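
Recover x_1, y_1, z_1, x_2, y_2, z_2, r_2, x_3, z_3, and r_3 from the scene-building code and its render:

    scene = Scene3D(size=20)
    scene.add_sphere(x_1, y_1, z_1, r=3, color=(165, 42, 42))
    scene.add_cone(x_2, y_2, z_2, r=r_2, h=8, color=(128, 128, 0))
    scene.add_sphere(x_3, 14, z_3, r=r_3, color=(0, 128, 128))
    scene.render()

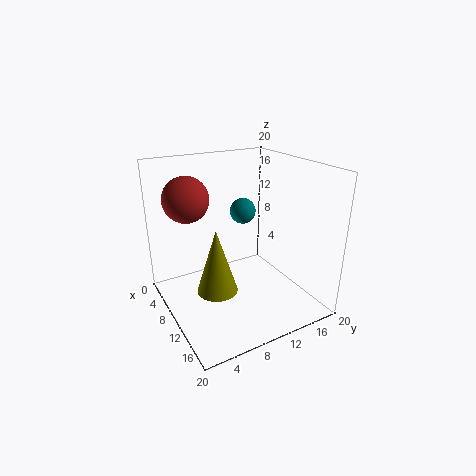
x_1 = 8, y_1 = 3.5, z_1 = 16, x_2 = 14.5, y_2 = 4.5, z_2 = 6, r_2 = 2.5, x_3 = 4.5, z_3 = 11.5, r_3 = 2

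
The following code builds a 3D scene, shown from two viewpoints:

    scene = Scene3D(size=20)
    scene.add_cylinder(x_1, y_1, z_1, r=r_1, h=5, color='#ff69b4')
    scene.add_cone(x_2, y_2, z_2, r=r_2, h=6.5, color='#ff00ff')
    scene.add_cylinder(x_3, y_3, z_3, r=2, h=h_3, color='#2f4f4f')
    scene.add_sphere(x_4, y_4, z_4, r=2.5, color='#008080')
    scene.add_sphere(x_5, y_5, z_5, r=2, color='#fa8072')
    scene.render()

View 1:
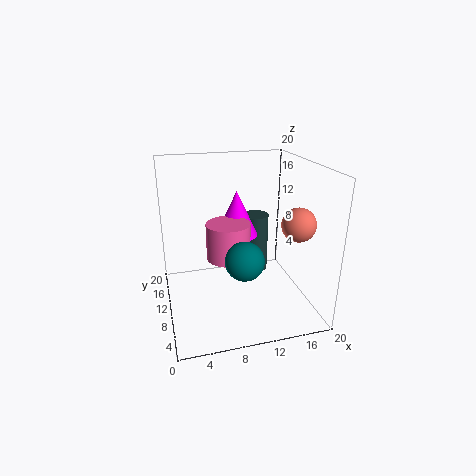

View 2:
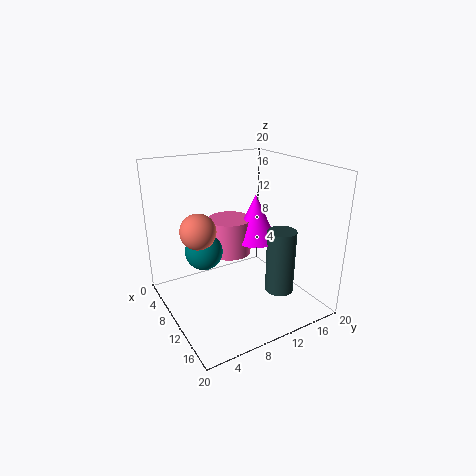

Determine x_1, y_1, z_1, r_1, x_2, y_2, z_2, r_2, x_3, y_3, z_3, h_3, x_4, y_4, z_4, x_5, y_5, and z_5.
x_1 = 8.5, y_1 = 9.5, z_1 = 7.5, r_1 = 3, x_2 = 10.5, y_2 = 12.5, z_2 = 9.5, r_2 = 3, x_3 = 14, y_3 = 14.5, z_3 = 2.5, h_3 = 9, x_4 = 9.5, y_4 = 5, z_4 = 9, x_5 = 15, y_5 = 2, z_5 = 14.5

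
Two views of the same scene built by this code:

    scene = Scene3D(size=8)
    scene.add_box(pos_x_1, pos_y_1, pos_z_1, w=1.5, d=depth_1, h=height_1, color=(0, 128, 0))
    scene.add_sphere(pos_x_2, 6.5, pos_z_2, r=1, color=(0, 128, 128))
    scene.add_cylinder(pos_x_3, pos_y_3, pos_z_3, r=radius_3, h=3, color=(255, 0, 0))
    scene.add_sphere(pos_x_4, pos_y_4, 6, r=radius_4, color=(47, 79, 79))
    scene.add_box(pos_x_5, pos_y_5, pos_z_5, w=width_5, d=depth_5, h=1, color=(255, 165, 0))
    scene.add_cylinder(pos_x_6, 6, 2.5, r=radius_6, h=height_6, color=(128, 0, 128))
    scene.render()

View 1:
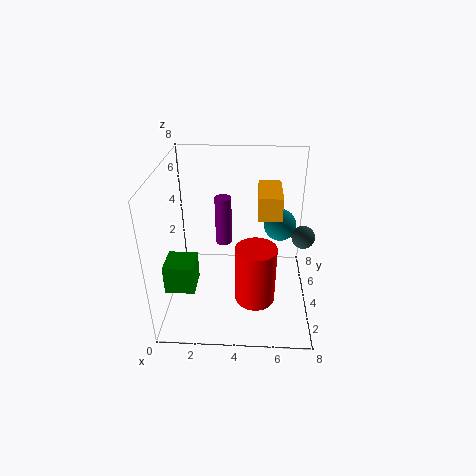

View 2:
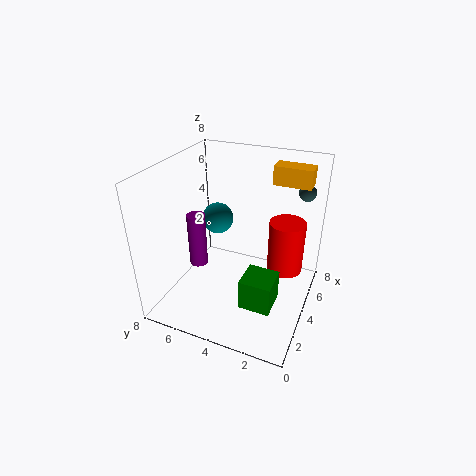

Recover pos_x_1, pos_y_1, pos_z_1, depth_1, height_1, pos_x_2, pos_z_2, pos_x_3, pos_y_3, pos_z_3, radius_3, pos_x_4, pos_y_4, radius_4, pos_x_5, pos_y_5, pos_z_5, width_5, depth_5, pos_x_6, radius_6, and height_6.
pos_x_1 = 0.5, pos_y_1 = 1, pos_z_1 = 2.5, depth_1 = 1.5, height_1 = 1.5, pos_x_2 = 6.5, pos_z_2 = 3.5, pos_x_3 = 5, pos_y_3 = 1.5, pos_z_3 = 2, radius_3 = 1, pos_x_4 = 7, pos_y_4 = 1, radius_4 = 0.5, pos_x_5 = 5, pos_y_5 = 0.5, pos_z_5 = 7, width_5 = 1, depth_5 = 2, pos_x_6 = 3, radius_6 = 0.5, height_6 = 3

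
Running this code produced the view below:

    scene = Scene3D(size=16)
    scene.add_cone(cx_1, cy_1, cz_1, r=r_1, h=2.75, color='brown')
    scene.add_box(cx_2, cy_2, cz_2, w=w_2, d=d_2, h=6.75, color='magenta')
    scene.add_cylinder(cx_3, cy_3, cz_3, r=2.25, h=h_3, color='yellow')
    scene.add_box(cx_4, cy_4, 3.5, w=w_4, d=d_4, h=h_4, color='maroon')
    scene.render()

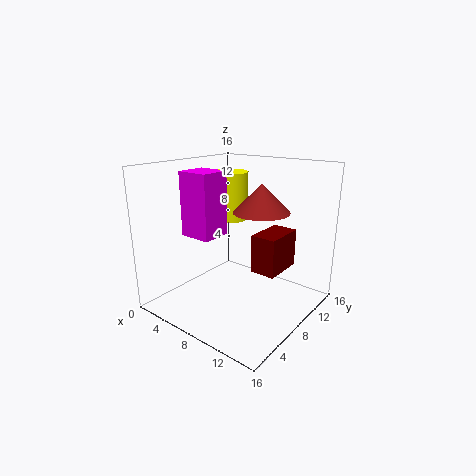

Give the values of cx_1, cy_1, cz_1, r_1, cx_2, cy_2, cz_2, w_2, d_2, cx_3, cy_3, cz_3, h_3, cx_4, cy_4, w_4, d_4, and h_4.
cx_1 = 12; cy_1 = 6.5; cz_1 = 12; r_1 = 2.75; cx_2 = 4; cy_2 = 3.5; cz_2 = 8.75; w_2 = 3.5; d_2 = 3.25; cx_3 = 4; cy_3 = 11.5; cz_3 = 8.75; h_3 = 5.75; cx_4 = 8.75; cy_4 = 9.5; w_4 = 3; d_4 = 5; h_4 = 4.5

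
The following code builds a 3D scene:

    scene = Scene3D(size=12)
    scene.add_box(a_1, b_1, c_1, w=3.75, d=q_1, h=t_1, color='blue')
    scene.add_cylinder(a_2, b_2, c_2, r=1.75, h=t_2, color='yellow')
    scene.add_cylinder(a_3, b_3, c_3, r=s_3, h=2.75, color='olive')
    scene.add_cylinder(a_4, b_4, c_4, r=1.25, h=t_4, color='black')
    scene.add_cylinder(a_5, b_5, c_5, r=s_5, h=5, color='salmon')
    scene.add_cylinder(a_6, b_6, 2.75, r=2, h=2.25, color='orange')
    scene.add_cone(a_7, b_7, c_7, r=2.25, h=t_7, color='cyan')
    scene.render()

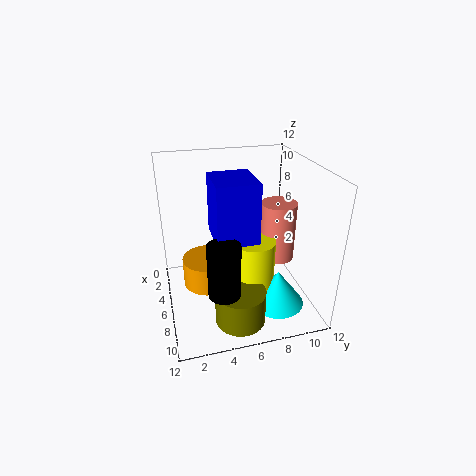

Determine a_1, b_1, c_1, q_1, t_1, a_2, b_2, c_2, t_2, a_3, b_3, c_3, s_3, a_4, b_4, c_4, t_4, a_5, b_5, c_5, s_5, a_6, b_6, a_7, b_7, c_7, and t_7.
a_1 = 5; b_1 = 3.75; c_1 = 6.75; q_1 = 3.25; t_1 = 4.75; a_2 = 7.25; b_2 = 7; c_2 = 2.25; t_2 = 4; a_3 = 9.5; b_3 = 5.25; c_3 = 0.5; s_3 = 2; a_4 = 9.5; b_4 = 4; c_4 = 3.25; t_4 = 4.25; a_5 = 6; b_5 = 9.5; c_5 = 3.75; s_5 = 1.5; a_6 = 6.75; b_6 = 3.25; a_7 = 8.5; b_7 = 8.75; c_7 = 0.75; t_7 = 3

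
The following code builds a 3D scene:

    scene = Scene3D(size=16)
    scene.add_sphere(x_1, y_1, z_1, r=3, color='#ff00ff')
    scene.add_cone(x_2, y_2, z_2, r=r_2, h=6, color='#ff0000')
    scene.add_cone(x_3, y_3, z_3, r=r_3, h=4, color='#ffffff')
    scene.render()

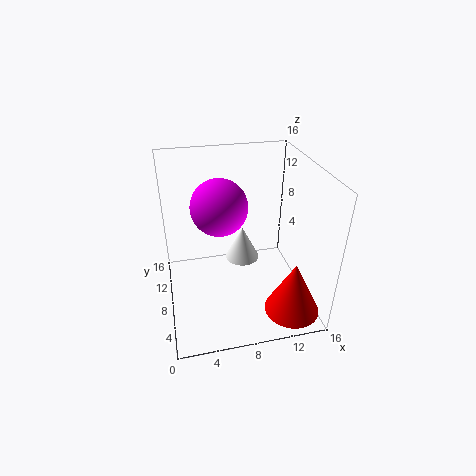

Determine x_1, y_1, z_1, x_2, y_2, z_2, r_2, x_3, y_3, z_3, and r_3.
x_1 = 6
y_1 = 8
z_1 = 12
x_2 = 13
y_2 = 3
z_2 = 1
r_2 = 3
x_3 = 9
y_3 = 10
z_3 = 4
r_3 = 2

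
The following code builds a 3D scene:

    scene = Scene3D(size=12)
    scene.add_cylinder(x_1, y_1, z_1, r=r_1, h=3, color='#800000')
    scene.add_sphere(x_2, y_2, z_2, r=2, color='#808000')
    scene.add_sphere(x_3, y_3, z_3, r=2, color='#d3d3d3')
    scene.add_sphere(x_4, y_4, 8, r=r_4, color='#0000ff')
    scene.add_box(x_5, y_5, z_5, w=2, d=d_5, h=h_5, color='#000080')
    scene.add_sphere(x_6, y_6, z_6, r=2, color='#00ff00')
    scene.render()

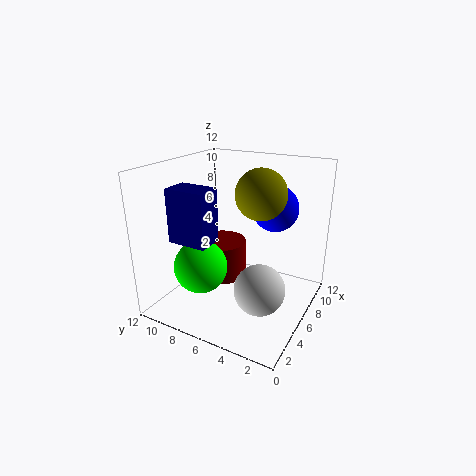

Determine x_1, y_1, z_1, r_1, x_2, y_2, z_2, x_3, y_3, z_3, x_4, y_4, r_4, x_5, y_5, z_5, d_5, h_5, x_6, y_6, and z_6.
x_1 = 5, y_1 = 7, z_1 = 3, r_1 = 2, x_2 = 6, y_2 = 4, z_2 = 10, x_3 = 4, y_3 = 3, z_3 = 3, x_4 = 9, y_4 = 4, r_4 = 2, x_5 = 1, y_5 = 6, z_5 = 7, d_5 = 3, h_5 = 4, x_6 = 2, y_6 = 7, z_6 = 5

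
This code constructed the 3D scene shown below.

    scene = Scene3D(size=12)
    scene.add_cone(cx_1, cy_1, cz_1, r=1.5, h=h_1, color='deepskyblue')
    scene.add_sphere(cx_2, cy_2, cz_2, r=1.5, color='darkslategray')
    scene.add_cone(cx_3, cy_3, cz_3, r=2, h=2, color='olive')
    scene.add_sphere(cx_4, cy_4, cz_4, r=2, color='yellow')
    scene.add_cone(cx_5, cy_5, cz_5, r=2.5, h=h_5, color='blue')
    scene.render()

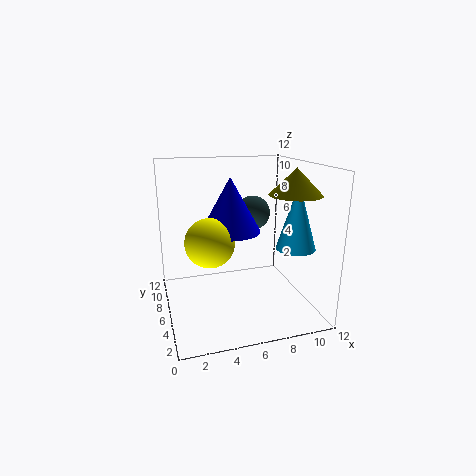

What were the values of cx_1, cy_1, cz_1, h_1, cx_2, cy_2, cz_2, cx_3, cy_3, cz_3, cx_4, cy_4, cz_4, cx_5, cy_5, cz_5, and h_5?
cx_1 = 9.5
cy_1 = 2.5
cz_1 = 6
h_1 = 5
cx_2 = 8
cy_2 = 8
cz_2 = 7.5
cx_3 = 9.5
cy_3 = 3
cz_3 = 10
cx_4 = 3.5
cy_4 = 5.5
cz_4 = 6
cx_5 = 5.5
cy_5 = 6.5
cz_5 = 6.5
h_5 = 4.5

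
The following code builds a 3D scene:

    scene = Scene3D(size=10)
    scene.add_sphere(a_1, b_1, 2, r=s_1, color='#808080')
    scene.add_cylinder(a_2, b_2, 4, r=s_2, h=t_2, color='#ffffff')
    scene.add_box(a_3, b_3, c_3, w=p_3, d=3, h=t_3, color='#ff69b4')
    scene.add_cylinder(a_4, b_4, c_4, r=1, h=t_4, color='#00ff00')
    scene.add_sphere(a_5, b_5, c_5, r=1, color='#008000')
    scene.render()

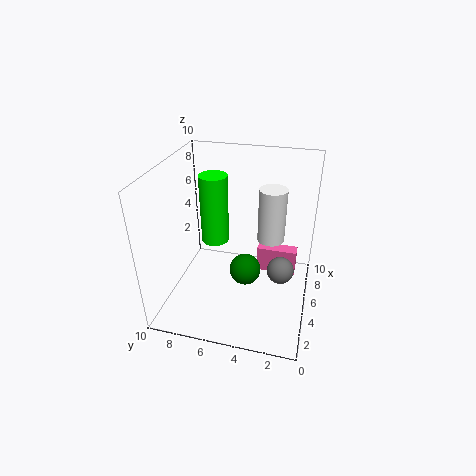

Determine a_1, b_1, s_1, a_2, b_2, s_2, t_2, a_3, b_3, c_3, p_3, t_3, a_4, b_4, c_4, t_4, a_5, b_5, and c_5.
a_1 = 6, b_1 = 2, s_1 = 1, a_2 = 7, b_2 = 3, s_2 = 1, t_2 = 4, a_3 = 7, b_3 = 1, c_3 = 1, p_3 = 1, t_3 = 2, a_4 = 6, b_4 = 7, c_4 = 4, t_4 = 5, a_5 = 3, b_5 = 4, c_5 = 4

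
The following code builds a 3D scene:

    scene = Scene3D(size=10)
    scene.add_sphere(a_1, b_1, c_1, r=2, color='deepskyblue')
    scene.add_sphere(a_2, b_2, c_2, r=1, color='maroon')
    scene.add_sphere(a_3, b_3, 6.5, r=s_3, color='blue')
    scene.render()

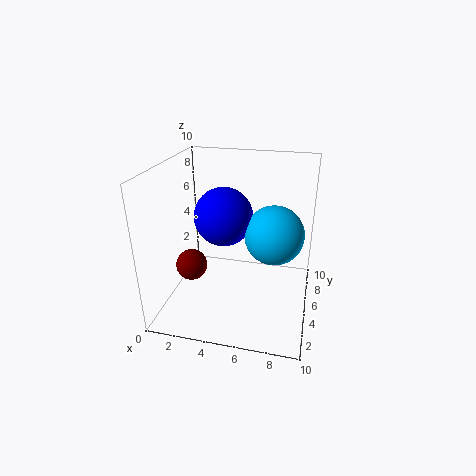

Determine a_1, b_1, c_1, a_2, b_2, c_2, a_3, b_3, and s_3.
a_1 = 7.5; b_1 = 5; c_1 = 5.5; a_2 = 2.5; b_2 = 2.5; c_2 = 4; a_3 = 4; b_3 = 5; s_3 = 2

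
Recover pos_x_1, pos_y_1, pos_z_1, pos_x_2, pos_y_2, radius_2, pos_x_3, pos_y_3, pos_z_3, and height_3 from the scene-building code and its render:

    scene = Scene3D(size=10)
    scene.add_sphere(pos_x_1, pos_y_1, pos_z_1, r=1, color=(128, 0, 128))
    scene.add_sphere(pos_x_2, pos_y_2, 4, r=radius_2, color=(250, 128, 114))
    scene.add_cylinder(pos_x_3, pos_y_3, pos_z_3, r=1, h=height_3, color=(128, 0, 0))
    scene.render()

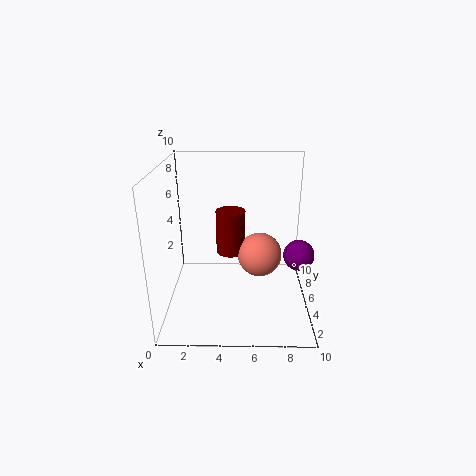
pos_x_1 = 9; pos_y_1 = 3.5; pos_z_1 = 4.5; pos_x_2 = 6.5; pos_y_2 = 4.5; radius_2 = 1.5; pos_x_3 = 4.5; pos_y_3 = 5; pos_z_3 = 4; height_3 = 3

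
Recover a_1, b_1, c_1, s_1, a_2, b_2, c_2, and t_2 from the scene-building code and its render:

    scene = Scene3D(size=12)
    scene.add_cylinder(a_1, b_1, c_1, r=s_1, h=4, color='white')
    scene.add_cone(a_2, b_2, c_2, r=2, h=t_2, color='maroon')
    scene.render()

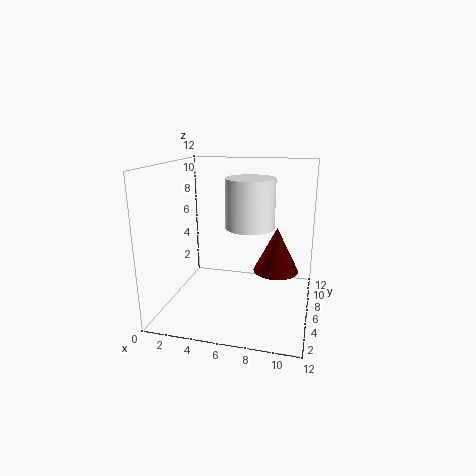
a_1 = 7; b_1 = 6; c_1 = 7; s_1 = 2; a_2 = 9; b_2 = 8; c_2 = 2.5; t_2 = 4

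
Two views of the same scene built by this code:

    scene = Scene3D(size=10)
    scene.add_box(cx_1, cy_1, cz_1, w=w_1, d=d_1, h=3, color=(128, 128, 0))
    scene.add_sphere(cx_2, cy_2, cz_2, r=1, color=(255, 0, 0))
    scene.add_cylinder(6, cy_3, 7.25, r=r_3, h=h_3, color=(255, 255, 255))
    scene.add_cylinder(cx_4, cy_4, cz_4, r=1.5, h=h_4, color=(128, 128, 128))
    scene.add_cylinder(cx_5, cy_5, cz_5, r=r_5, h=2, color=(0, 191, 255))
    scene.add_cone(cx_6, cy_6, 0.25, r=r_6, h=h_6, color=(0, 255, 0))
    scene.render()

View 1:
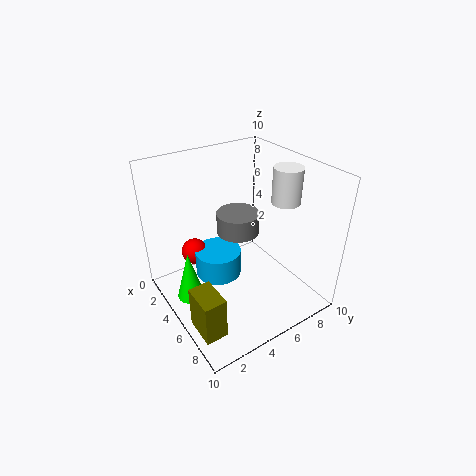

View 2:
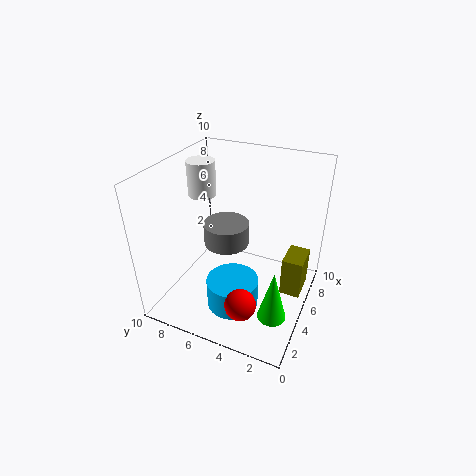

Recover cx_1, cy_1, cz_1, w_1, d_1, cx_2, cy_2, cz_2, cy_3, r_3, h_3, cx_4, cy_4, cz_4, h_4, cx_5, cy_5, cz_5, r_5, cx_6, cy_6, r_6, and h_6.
cx_1 = 6; cy_1 = 0.5; cz_1 = 0.25; w_1 = 2.25; d_1 = 1.5; cx_2 = 1.5; cy_2 = 3.25; cz_2 = 2.5; cy_3 = 8.25; r_3 = 1; h_3 = 2.5; cx_4 = 4.25; cy_4 = 5.5; cz_4 = 5; h_4 = 1.5; cx_5 = 3; cy_5 = 4.5; cz_5 = 1; r_5 = 1.75; cx_6 = 3.5; cy_6 = 1.75; r_6 = 1; h_6 = 3.75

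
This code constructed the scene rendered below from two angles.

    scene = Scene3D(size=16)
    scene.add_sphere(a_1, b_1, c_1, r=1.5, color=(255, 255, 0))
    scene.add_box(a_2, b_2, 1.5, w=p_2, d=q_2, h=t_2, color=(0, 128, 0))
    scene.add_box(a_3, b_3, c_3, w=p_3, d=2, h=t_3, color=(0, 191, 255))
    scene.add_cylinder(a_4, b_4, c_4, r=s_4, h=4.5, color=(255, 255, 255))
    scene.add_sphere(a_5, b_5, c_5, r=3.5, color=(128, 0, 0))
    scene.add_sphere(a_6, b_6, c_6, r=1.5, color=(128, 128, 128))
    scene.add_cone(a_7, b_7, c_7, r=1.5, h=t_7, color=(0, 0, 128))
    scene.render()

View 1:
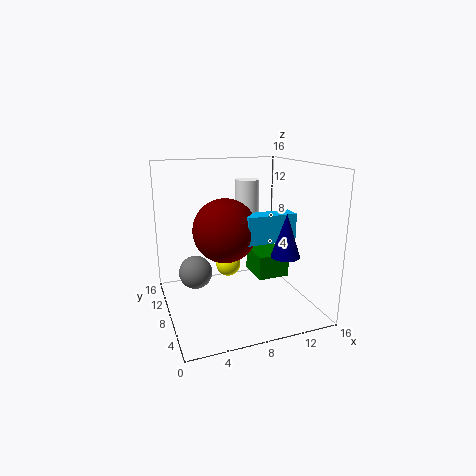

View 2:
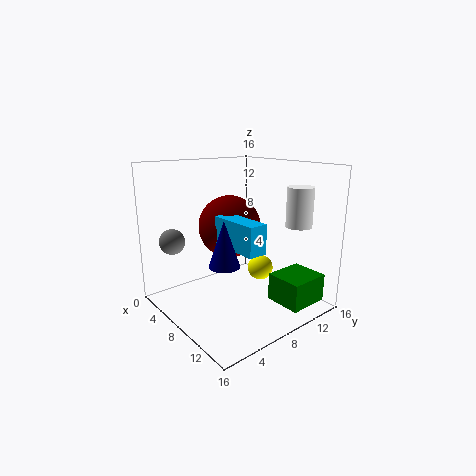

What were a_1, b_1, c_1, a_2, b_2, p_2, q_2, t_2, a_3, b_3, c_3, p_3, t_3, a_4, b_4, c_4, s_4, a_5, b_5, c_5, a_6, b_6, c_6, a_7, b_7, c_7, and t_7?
a_1 = 8, b_1 = 11.5, c_1 = 3.5, a_2 = 11.5, b_2 = 9.5, p_2 = 4, q_2 = 4.5, t_2 = 3, a_3 = 8, b_3 = 5, c_3 = 8, p_3 = 5.5, t_3 = 3, a_4 = 11.5, b_4 = 14, c_4 = 9, s_4 = 1.5, a_5 = 6.5, b_5 = 8, c_5 = 9, a_6 = 2, b_6 = 3, c_6 = 7, a_7 = 11.5, b_7 = 3.5, c_7 = 7, t_7 = 4.5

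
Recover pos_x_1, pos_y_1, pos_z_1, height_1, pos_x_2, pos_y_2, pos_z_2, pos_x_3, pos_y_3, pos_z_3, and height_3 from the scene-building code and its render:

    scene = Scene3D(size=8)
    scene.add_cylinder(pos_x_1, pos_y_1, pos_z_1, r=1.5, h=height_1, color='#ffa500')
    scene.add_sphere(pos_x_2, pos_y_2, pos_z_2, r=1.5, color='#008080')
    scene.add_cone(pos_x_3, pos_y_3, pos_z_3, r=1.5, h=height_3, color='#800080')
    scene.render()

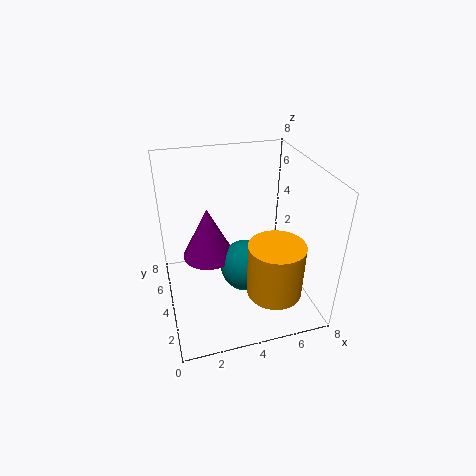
pos_x_1 = 5.5; pos_y_1 = 2; pos_z_1 = 1.5; height_1 = 3; pos_x_2 = 4.5; pos_y_2 = 4; pos_z_2 = 2; pos_x_3 = 2.5; pos_y_3 = 5; pos_z_3 = 2.5; height_3 = 3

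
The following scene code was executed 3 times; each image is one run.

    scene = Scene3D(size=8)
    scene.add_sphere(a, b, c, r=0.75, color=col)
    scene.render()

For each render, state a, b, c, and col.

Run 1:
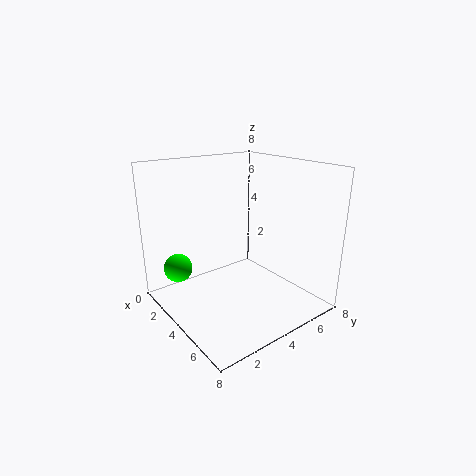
a = 3; b = 0.75; c = 2.75; col = 'lime'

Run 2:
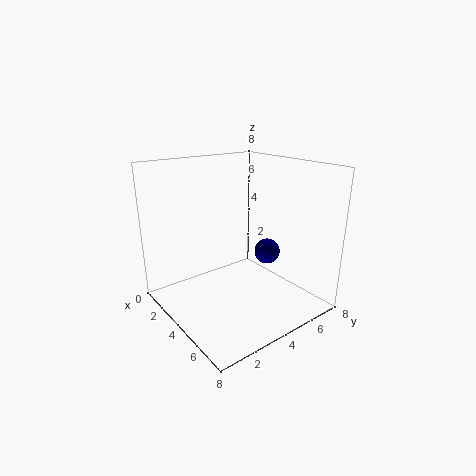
a = 4.25; b = 6; c = 2.75; col = 'navy'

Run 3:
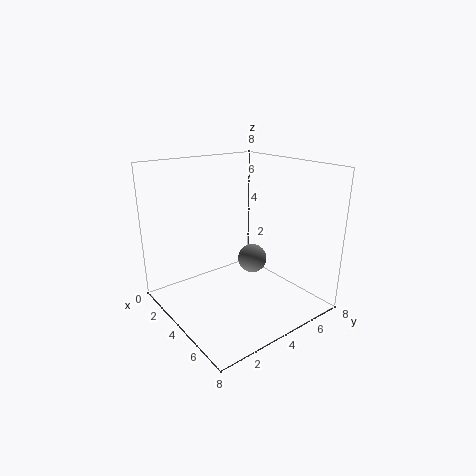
a = 5.25; b = 4; c = 3.25; col = 'gray'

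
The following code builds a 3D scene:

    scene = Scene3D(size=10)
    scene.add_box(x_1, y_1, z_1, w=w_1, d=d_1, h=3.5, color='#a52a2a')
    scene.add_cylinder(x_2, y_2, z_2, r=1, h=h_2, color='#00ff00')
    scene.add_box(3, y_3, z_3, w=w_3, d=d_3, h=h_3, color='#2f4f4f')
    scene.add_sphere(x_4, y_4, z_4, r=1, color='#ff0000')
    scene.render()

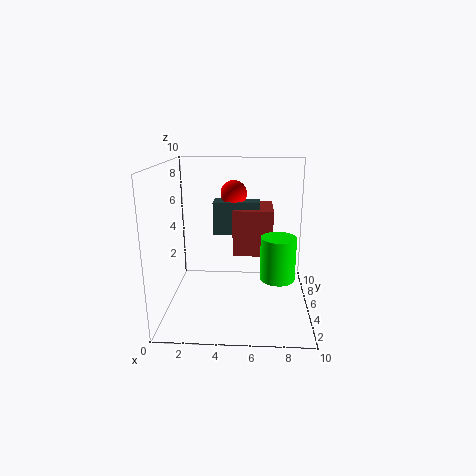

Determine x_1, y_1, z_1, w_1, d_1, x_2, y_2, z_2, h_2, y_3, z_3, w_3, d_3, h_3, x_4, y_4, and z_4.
x_1 = 4.5
y_1 = 6.5
z_1 = 3
w_1 = 3
d_1 = 3.5
x_2 = 7.5
y_2 = 1
z_2 = 4
h_2 = 2.5
y_3 = 7
z_3 = 4.5
w_3 = 3.5
d_3 = 1.5
h_3 = 2.5
x_4 = 4.5
y_4 = 8
z_4 = 7.5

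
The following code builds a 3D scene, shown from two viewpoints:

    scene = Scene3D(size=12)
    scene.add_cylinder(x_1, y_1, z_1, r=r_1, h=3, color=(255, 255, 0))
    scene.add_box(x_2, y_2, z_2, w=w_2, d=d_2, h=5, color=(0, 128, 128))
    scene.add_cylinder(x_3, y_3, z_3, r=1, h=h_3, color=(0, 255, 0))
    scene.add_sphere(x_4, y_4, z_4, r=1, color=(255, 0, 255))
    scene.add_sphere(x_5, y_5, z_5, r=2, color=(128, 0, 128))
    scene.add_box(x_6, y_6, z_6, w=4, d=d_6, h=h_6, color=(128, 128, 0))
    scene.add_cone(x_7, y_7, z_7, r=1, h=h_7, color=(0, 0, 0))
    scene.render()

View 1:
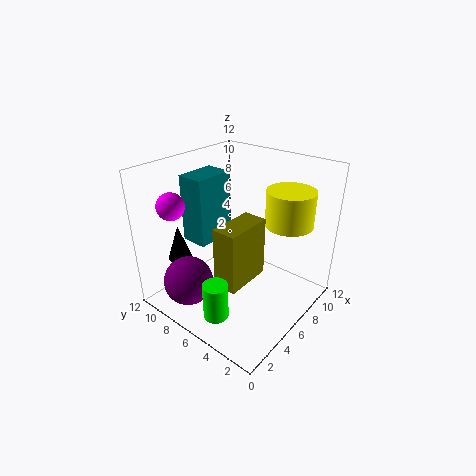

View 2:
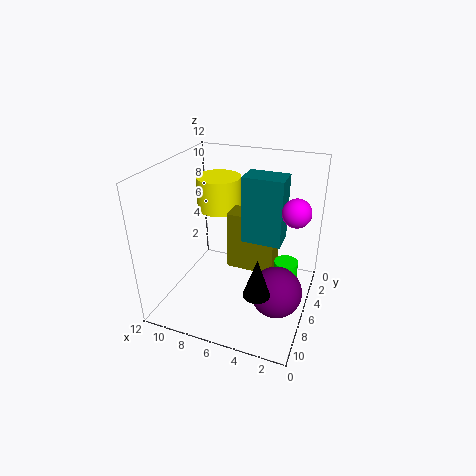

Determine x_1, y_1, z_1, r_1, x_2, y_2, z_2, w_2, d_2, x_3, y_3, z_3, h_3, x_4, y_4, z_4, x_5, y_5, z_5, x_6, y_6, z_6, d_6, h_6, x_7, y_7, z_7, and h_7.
x_1 = 9; y_1 = 3; z_1 = 7; r_1 = 2; x_2 = 2; y_2 = 6; z_2 = 7; w_2 = 3; d_2 = 2; x_3 = 2; y_3 = 5; z_3 = 1; h_3 = 3; x_4 = 1; y_4 = 8; z_4 = 10; x_5 = 2; y_5 = 8; z_5 = 3; x_6 = 3; y_6 = 4; z_6 = 3; d_6 = 2; h_6 = 5; x_7 = 3; y_7 = 10; z_7 = 4; h_7 = 3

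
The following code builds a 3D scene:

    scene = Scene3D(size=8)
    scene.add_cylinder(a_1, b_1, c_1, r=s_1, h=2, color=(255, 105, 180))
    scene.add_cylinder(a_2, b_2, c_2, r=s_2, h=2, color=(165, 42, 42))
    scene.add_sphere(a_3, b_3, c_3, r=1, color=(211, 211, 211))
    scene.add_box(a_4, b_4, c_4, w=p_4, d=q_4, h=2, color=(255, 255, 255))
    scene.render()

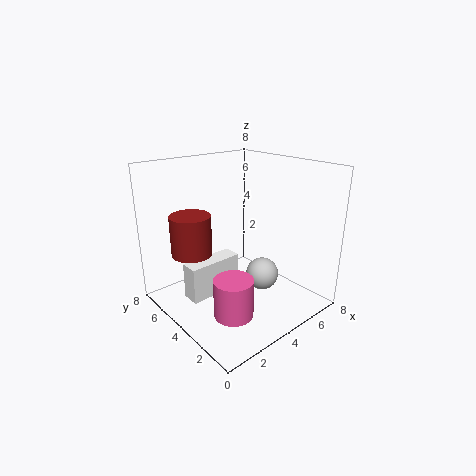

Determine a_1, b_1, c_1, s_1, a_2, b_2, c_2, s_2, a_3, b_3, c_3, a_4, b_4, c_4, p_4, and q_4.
a_1 = 2
b_1 = 2
c_1 = 1
s_1 = 1
a_2 = 1
b_2 = 4
c_2 = 4
s_2 = 1
a_3 = 6
b_3 = 4
c_3 = 1
a_4 = 1
b_4 = 4
c_4 = 1
p_4 = 3
q_4 = 1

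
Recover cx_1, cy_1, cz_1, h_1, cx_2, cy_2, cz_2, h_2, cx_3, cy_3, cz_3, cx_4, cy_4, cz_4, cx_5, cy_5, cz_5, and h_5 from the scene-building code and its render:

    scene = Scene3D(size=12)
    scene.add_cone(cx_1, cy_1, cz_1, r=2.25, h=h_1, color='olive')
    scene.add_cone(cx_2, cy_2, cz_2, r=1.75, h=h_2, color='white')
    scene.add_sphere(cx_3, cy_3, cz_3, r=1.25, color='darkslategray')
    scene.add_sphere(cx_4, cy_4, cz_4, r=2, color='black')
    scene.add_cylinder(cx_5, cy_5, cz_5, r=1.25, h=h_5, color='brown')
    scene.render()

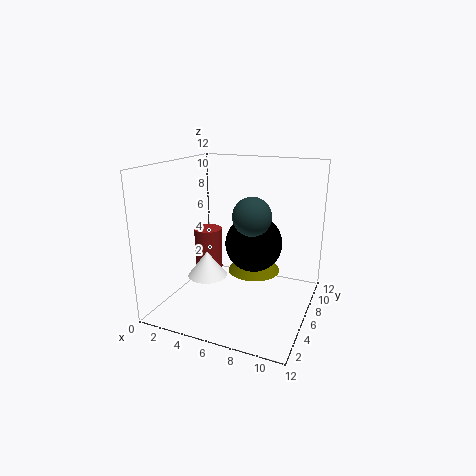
cx_1 = 7
cy_1 = 7.25
cz_1 = 2.75
h_1 = 3
cx_2 = 3
cy_2 = 6
cz_2 = 2
h_2 = 2.25
cx_3 = 9
cy_3 = 1.25
cz_3 = 9.5
cx_4 = 8.5
cy_4 = 3
cz_4 = 7
cx_5 = 2.5
cy_5 = 7.25
cz_5 = 2.25
h_5 = 3.75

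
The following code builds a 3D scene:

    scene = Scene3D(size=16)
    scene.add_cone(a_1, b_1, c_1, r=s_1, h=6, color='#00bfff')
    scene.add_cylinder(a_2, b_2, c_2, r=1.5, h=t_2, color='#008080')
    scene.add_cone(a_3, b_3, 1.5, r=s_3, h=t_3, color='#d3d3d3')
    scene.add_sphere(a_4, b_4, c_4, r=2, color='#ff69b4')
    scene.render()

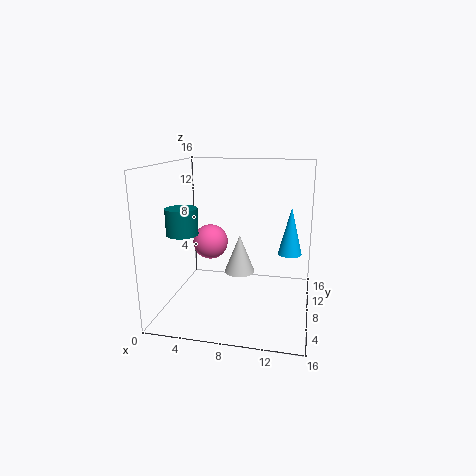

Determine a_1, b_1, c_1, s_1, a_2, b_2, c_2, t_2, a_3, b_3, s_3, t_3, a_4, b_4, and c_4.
a_1 = 13.5; b_1 = 13.5; c_1 = 4.5; s_1 = 1.5; a_2 = 4; b_2 = 2; c_2 = 10; t_2 = 2.5; a_3 = 7; b_3 = 13.5; s_3 = 2; t_3 = 5; a_4 = 4.5; b_4 = 9; c_4 = 7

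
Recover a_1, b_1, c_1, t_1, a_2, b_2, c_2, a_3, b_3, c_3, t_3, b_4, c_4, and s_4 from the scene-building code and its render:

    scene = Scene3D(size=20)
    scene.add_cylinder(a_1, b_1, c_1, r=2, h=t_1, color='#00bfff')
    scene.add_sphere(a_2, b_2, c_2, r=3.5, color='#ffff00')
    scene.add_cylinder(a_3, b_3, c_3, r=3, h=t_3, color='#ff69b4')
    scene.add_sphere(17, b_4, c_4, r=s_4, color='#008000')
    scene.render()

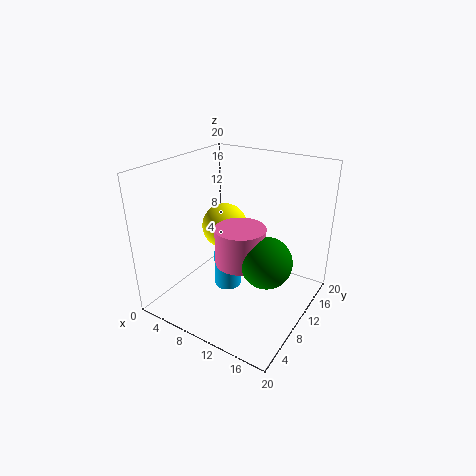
a_1 = 7.5; b_1 = 11; c_1 = 1; t_1 = 5.5; a_2 = 5; b_2 = 14; c_2 = 9; a_3 = 13.5; b_3 = 5; c_3 = 10; t_3 = 4.5; b_4 = 5; c_4 = 11; s_4 = 3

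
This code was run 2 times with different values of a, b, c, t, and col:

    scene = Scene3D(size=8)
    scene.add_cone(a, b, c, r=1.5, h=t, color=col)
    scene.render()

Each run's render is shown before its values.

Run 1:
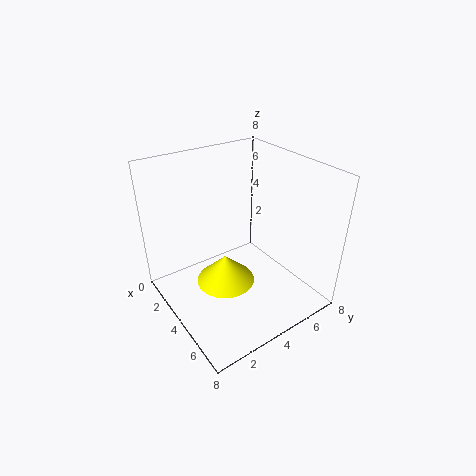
a = 5; b = 2.5; c = 2.5; t = 1.5; col = 'yellow'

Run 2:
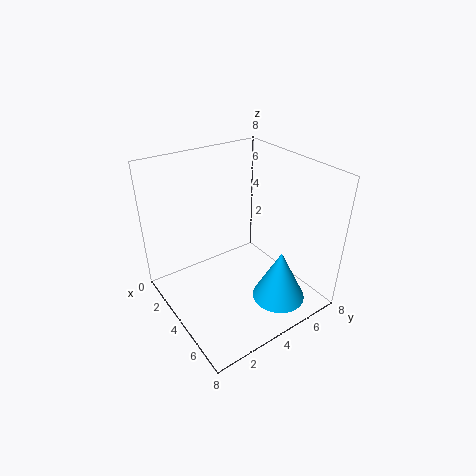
a = 6; b = 5.5; c = 0.5; t = 3; col = 'deepskyblue'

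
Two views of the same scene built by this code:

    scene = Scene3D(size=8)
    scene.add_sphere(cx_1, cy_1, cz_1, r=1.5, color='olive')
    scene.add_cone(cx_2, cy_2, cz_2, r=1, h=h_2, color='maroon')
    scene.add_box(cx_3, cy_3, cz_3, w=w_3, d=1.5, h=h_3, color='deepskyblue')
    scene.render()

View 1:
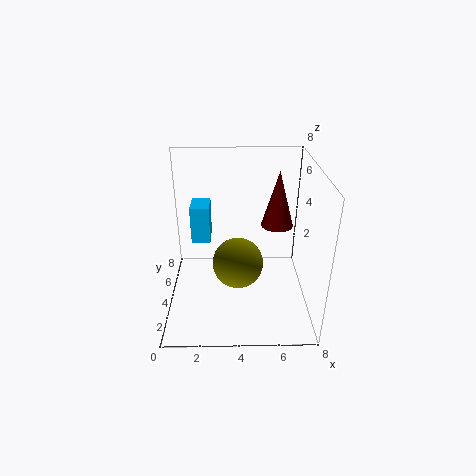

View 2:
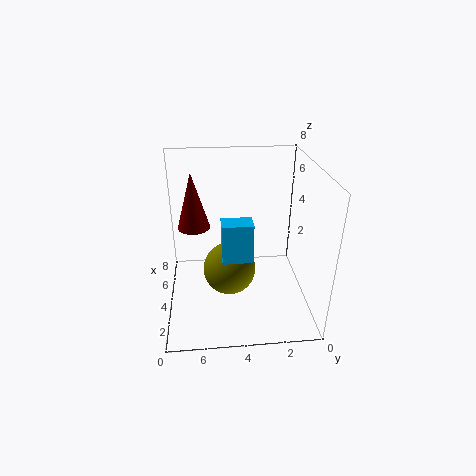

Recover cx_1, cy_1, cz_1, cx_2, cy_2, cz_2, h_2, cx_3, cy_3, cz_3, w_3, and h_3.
cx_1 = 4
cy_1 = 4.5
cz_1 = 2
cx_2 = 6.5
cy_2 = 6.5
cz_2 = 3.5
h_2 = 3.5
cx_3 = 1.5
cy_3 = 3.5
cz_3 = 4
w_3 = 1
h_3 = 2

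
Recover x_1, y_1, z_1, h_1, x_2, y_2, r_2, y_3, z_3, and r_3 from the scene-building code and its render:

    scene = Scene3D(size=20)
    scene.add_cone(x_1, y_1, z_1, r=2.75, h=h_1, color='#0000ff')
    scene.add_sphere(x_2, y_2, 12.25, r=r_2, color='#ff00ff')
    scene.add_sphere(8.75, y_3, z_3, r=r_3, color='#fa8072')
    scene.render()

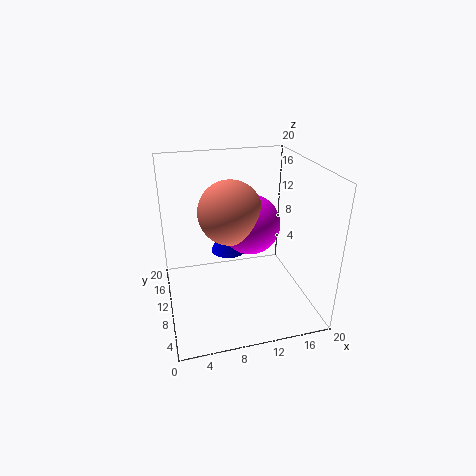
x_1 = 10; y_1 = 15.75; z_1 = 5; h_1 = 5.75; x_2 = 11.5; y_2 = 9.25; r_2 = 4; y_3 = 9.25; z_3 = 14.25; r_3 = 4.25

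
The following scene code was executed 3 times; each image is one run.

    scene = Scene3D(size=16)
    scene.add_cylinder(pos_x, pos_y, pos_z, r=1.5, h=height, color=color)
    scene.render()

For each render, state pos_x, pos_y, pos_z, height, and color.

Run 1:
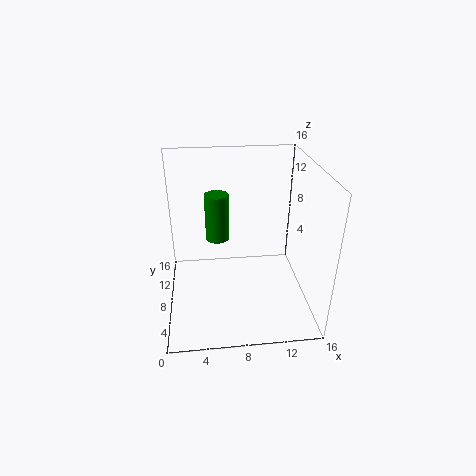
pos_x = 6; pos_y = 13.5; pos_z = 5; height = 6; color = 'green'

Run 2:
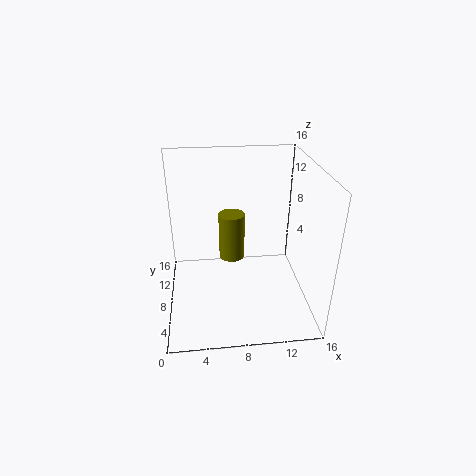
pos_x = 7.5; pos_y = 10; pos_z = 4.5; height = 5.5; color = 'olive'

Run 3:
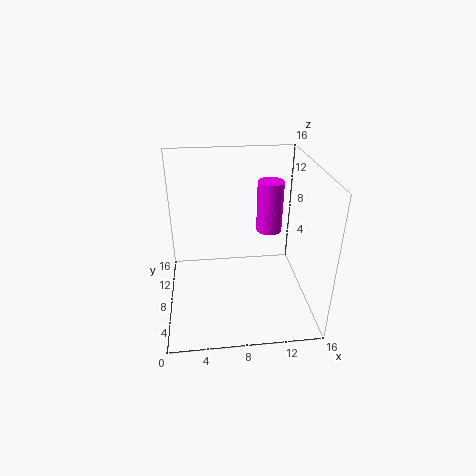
pos_x = 12; pos_y = 10.5; pos_z = 7.5; height = 6; color = 'magenta'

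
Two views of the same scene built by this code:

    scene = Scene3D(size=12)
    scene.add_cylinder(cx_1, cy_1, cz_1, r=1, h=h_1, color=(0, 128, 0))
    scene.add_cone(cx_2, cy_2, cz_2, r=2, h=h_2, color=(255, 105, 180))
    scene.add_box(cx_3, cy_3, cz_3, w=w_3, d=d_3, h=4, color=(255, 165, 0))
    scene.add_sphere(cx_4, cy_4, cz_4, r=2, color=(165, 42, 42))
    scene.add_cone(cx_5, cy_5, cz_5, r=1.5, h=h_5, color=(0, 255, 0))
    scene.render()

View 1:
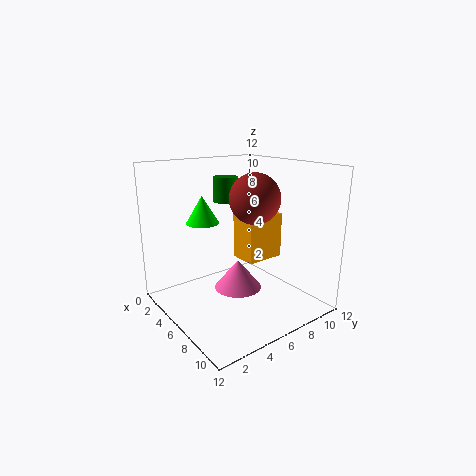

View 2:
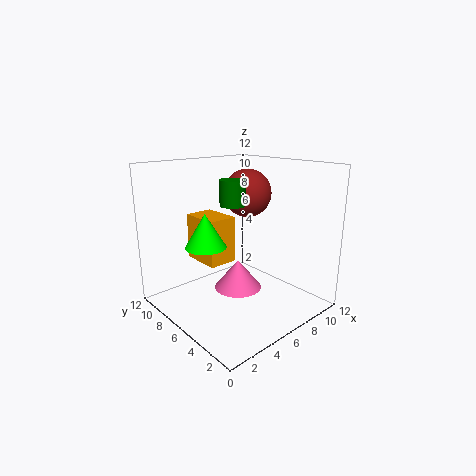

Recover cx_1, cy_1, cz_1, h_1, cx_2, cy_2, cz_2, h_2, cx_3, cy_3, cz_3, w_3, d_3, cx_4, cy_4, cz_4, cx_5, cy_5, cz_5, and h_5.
cx_1 = 5; cy_1 = 5.5; cz_1 = 9; h_1 = 2; cx_2 = 6; cy_2 = 6; cz_2 = 1.5; h_2 = 2.5; cx_3 = 4; cy_3 = 7; cz_3 = 3.5; w_3 = 2.5; d_3 = 3.5; cx_4 = 7.5; cy_4 = 6.5; cz_4 = 9.5; cx_5 = 2; cy_5 = 5; cz_5 = 6.5; h_5 = 2.5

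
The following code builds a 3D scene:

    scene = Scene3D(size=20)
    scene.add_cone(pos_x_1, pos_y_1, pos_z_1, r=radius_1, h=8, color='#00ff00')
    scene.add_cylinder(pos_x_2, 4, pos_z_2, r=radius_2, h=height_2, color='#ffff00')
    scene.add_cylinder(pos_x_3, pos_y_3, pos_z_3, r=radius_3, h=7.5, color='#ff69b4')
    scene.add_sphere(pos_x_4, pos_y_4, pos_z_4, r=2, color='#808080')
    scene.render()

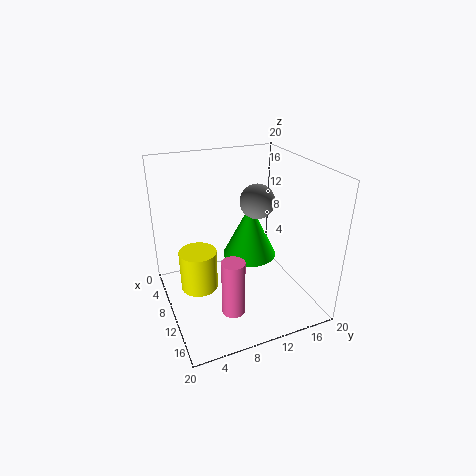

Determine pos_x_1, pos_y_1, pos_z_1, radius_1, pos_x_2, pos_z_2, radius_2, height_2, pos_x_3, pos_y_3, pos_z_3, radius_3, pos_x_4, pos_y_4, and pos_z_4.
pos_x_1 = 7.5; pos_y_1 = 13; pos_z_1 = 5.5; radius_1 = 4; pos_x_2 = 10.5; pos_z_2 = 4; radius_2 = 2.5; height_2 = 5.5; pos_x_3 = 15.5; pos_y_3 = 7; pos_z_3 = 2.5; radius_3 = 1.5; pos_x_4 = 15.5; pos_y_4 = 10; pos_z_4 = 17.5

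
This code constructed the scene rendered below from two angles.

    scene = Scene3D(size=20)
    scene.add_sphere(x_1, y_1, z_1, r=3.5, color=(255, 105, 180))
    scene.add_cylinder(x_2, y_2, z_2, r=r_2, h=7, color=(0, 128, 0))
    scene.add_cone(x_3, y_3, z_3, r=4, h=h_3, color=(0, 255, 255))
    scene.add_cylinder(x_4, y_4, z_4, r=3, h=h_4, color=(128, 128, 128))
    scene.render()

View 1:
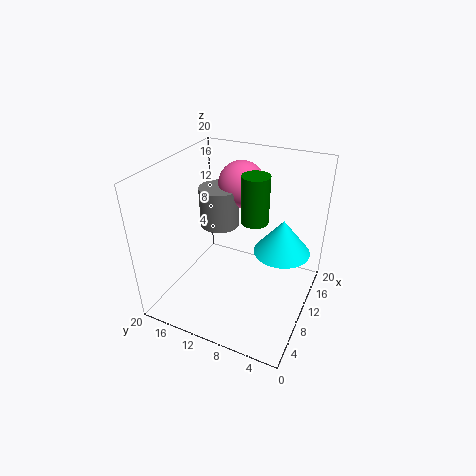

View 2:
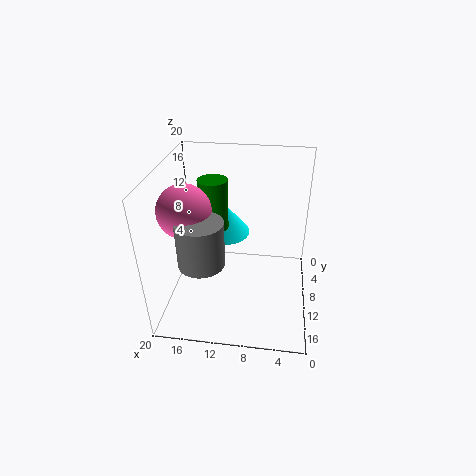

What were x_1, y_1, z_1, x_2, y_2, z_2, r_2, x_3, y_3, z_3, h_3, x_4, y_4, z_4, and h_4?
x_1 = 16.5
y_1 = 12.5
z_1 = 15
x_2 = 13.5
y_2 = 9
z_2 = 11
r_2 = 2
x_3 = 13
y_3 = 4.5
z_3 = 7.5
h_3 = 5
x_4 = 14
y_4 = 15
z_4 = 9
h_4 = 6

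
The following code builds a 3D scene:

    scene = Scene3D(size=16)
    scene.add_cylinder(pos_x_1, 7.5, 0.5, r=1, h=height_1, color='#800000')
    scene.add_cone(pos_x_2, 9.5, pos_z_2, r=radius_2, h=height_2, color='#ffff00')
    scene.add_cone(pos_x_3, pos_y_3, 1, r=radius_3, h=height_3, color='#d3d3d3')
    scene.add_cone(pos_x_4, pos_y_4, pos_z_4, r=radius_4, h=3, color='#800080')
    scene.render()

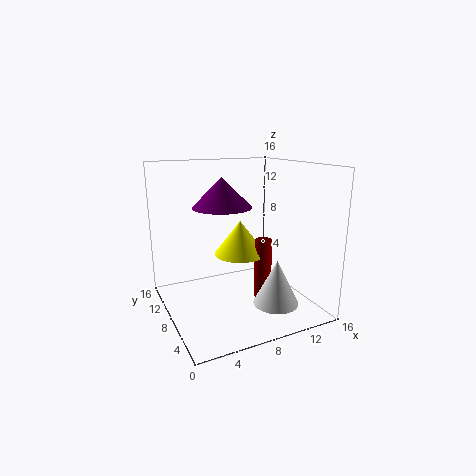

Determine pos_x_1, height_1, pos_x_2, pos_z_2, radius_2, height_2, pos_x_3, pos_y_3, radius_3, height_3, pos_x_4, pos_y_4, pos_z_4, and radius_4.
pos_x_1 = 11, height_1 = 7, pos_x_2 = 9, pos_z_2 = 5.5, radius_2 = 3, height_2 = 4, pos_x_3 = 11, pos_y_3 = 4.5, radius_3 = 2.5, height_3 = 5, pos_x_4 = 5.5, pos_y_4 = 6.5, pos_z_4 = 12, radius_4 = 3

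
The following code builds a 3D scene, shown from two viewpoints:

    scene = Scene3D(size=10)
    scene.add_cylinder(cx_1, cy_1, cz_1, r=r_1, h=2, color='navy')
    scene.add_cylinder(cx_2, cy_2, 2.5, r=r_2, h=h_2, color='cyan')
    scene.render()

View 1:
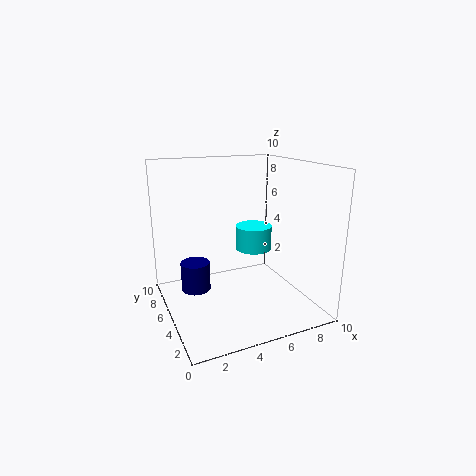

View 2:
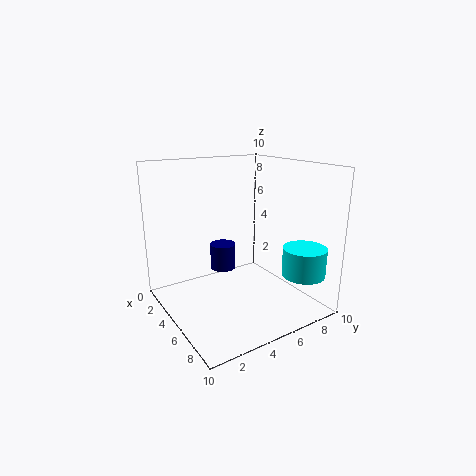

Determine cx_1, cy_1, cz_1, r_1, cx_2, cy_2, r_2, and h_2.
cx_1 = 2; cy_1 = 5.5; cz_1 = 1.5; r_1 = 1; cx_2 = 8; cy_2 = 8.5; r_2 = 1.5; h_2 = 2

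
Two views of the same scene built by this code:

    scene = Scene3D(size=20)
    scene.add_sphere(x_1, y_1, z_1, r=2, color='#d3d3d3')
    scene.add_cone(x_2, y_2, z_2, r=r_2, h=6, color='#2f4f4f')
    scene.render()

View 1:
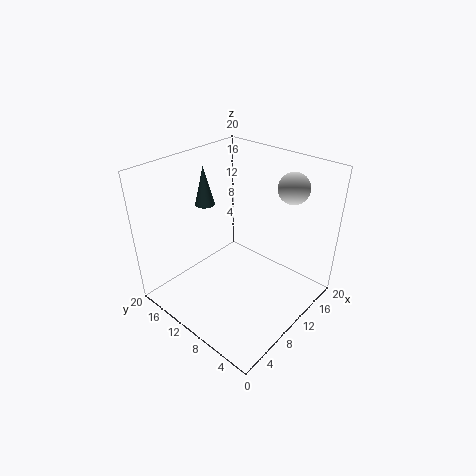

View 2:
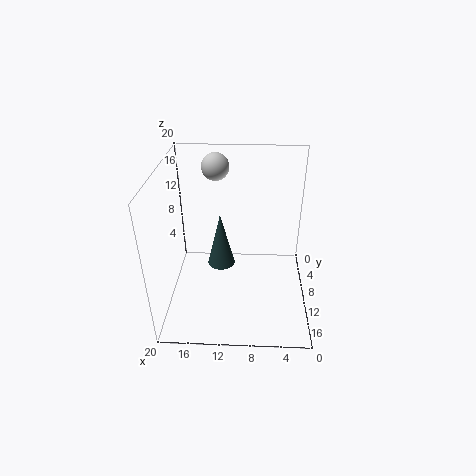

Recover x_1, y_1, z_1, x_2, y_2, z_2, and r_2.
x_1 = 13.5; y_1 = 4; z_1 = 18; x_2 = 11.5; y_2 = 18; z_2 = 12; r_2 = 1.5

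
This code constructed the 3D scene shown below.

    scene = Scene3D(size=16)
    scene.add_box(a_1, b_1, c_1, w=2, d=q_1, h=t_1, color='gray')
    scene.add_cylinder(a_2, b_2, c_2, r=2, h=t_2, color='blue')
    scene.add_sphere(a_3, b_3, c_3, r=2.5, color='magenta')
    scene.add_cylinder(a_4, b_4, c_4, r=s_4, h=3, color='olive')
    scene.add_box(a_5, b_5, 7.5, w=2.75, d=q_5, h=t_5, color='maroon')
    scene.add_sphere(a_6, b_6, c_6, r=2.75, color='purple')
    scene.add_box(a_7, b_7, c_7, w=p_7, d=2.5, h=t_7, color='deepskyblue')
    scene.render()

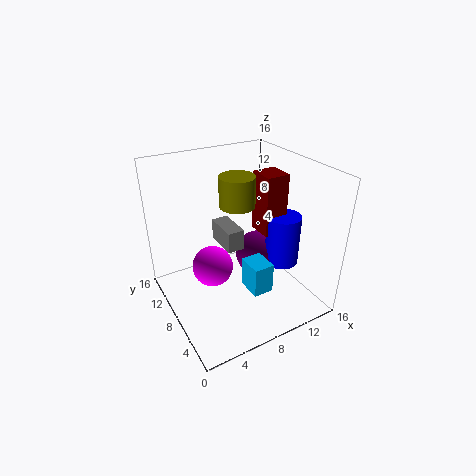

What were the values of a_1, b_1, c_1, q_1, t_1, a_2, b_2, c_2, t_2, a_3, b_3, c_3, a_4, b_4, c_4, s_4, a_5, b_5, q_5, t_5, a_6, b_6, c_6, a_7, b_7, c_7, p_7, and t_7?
a_1 = 7.25; b_1 = 8.75; c_1 = 5.75; q_1 = 4.25; t_1 = 2.5; a_2 = 13.5; b_2 = 7; c_2 = 3.75; t_2 = 6; a_3 = 6.25; b_3 = 11.25; c_3 = 2.75; a_4 = 6.75; b_4 = 6; c_4 = 13; s_4 = 1.75; a_5 = 11.25; b_5 = 7.25; q_5 = 3; t_5 = 7; a_6 = 11.75; b_6 = 9.5; c_6 = 4; a_7 = 6; b_7 = 1.25; c_7 = 5.5; p_7 = 2; t_7 = 3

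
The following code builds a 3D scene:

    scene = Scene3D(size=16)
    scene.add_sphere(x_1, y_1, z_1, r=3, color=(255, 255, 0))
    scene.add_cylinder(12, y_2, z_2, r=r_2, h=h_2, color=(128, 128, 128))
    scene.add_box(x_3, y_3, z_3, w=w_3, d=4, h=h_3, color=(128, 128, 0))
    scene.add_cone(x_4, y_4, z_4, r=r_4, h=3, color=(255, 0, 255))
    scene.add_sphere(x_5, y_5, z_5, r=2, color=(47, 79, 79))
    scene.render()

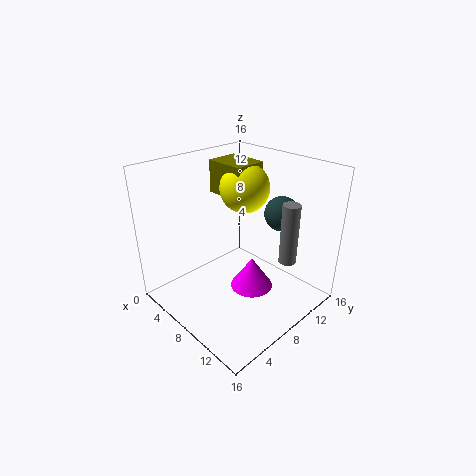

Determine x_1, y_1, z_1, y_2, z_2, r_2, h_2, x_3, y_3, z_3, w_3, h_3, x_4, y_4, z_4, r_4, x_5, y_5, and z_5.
x_1 = 5, y_1 = 12, z_1 = 12, y_2 = 12, z_2 = 5, r_2 = 1, h_2 = 7, x_3 = 1, y_3 = 10, z_3 = 11, w_3 = 5, h_3 = 4, x_4 = 13, y_4 = 5, z_4 = 6, r_4 = 2, x_5 = 10, y_5 = 13, z_5 = 10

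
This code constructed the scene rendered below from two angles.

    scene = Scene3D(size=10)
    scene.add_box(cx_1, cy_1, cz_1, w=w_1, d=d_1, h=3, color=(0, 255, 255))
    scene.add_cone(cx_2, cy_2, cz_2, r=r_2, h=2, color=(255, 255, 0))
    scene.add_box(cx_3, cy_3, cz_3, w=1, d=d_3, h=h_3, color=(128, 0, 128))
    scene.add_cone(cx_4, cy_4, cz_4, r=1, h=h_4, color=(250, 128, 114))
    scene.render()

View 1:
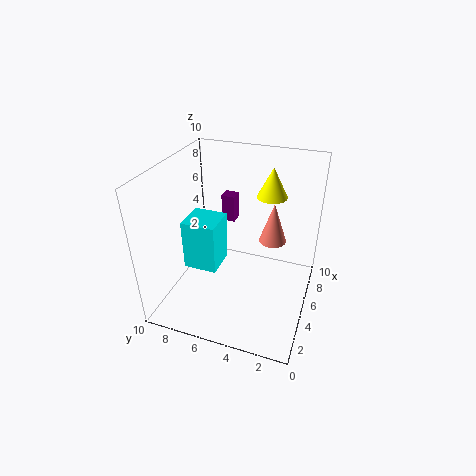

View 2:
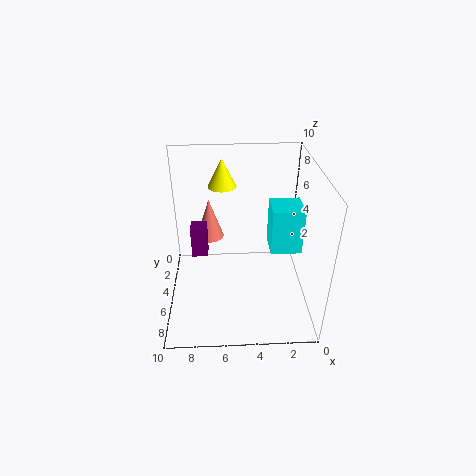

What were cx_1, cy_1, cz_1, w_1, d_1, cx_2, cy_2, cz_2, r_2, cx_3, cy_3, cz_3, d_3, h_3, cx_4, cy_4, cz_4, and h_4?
cx_1 = 1
cy_1 = 5
cz_1 = 5
w_1 = 2
d_1 = 2
cx_2 = 6
cy_2 = 3
cz_2 = 8
r_2 = 1
cx_3 = 7
cy_3 = 6
cz_3 = 5
d_3 = 1
h_3 = 2
cx_4 = 7
cy_4 = 3
cz_4 = 4
h_4 = 3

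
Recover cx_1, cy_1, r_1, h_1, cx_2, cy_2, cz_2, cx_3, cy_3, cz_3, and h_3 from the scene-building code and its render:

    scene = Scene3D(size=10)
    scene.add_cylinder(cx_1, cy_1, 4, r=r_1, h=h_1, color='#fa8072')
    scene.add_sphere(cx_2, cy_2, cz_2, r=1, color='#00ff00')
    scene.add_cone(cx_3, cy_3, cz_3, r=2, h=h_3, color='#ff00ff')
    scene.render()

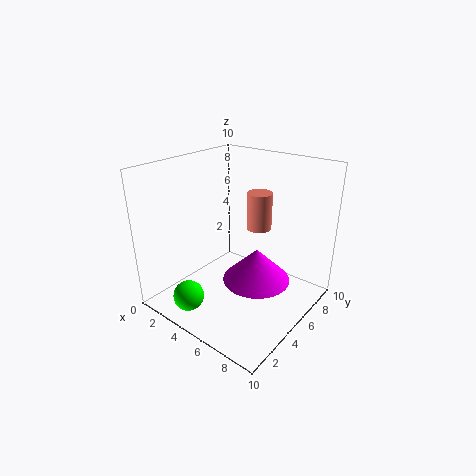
cx_1 = 4, cy_1 = 9, r_1 = 1, h_1 = 3, cx_2 = 4, cy_2 = 1, cz_2 = 2, cx_3 = 8, cy_3 = 3, cz_3 = 4, h_3 = 2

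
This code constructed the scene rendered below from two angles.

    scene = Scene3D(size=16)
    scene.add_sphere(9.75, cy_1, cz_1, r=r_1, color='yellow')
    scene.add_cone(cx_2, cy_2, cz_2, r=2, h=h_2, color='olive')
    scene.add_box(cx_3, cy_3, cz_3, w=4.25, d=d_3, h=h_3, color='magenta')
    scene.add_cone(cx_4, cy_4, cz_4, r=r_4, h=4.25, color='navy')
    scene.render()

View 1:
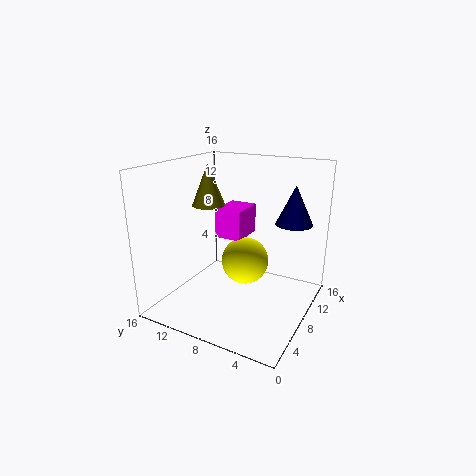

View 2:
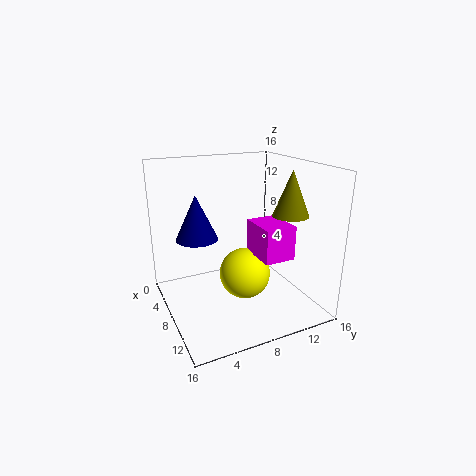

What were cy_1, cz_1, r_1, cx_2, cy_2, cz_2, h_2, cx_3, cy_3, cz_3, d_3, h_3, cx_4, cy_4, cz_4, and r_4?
cy_1 = 8, cz_1 = 4.5, r_1 = 2.75, cx_2 = 10.25, cy_2 = 13.25, cz_2 = 10.5, h_2 = 5, cx_3 = 9.25, cy_3 = 8.5, cz_3 = 7, d_3 = 3.25, h_3 = 3.5, cx_4 = 10.5, cy_4 = 2.5, cz_4 = 9.75, r_4 = 2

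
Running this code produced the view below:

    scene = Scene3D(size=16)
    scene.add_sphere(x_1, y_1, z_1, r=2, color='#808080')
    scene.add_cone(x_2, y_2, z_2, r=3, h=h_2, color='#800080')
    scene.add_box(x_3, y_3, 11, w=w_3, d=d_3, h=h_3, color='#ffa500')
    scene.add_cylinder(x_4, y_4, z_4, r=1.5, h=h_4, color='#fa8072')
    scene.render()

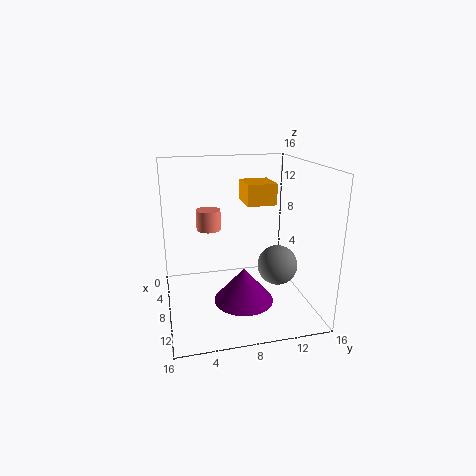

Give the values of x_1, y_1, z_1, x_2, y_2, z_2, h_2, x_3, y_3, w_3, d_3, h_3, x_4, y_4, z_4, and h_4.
x_1 = 12.5; y_1 = 11; z_1 = 6.5; x_2 = 12.5; y_2 = 7.5; z_2 = 3; h_2 = 3.5; x_3 = 2.5; y_3 = 9.5; w_3 = 4; d_3 = 3.5; h_3 = 2.5; x_4 = 3; y_4 = 5.5; z_4 = 7.5; h_4 = 2.5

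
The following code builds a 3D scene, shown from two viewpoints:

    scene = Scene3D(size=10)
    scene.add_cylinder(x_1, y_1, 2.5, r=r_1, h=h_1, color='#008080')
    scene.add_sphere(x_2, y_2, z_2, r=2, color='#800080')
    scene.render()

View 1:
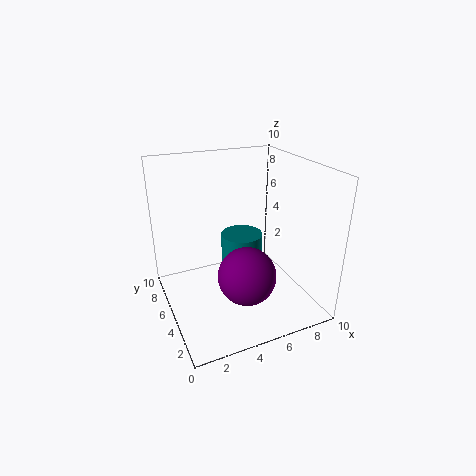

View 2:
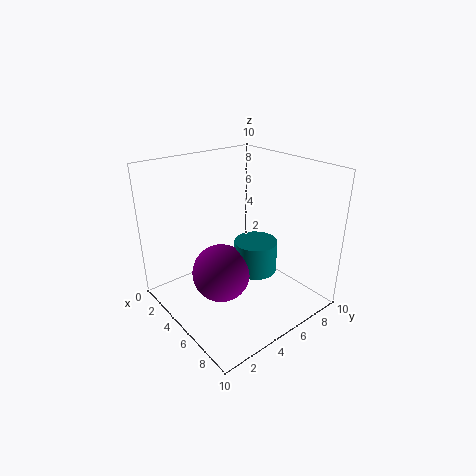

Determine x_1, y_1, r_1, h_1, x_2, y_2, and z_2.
x_1 = 5.75, y_1 = 6, r_1 = 1.5, h_1 = 2.25, x_2 = 5, y_2 = 3.5, z_2 = 2.75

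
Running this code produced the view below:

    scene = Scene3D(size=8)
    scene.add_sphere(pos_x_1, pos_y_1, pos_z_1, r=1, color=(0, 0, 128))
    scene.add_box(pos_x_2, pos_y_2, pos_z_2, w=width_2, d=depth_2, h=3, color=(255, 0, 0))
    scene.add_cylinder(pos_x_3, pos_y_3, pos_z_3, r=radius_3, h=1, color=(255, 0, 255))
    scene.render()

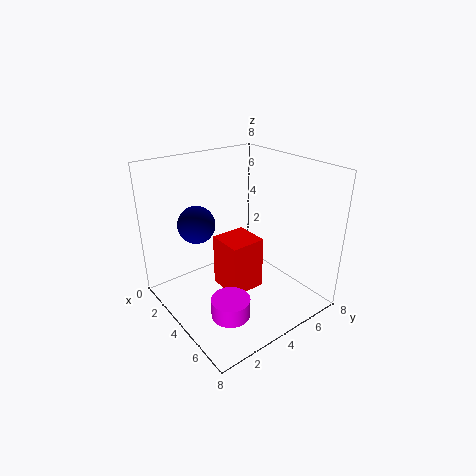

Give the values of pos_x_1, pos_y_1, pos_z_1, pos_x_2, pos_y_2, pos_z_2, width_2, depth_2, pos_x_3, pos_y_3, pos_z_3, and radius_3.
pos_x_1 = 3
pos_y_1 = 2
pos_z_1 = 5
pos_x_2 = 3
pos_y_2 = 3
pos_z_2 = 1
width_2 = 2
depth_2 = 2
pos_x_3 = 6
pos_y_3 = 2
pos_z_3 = 1
radius_3 = 1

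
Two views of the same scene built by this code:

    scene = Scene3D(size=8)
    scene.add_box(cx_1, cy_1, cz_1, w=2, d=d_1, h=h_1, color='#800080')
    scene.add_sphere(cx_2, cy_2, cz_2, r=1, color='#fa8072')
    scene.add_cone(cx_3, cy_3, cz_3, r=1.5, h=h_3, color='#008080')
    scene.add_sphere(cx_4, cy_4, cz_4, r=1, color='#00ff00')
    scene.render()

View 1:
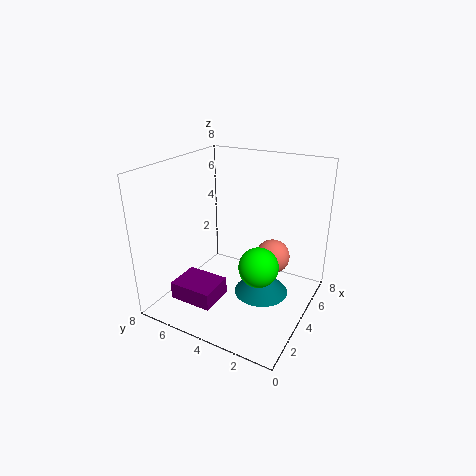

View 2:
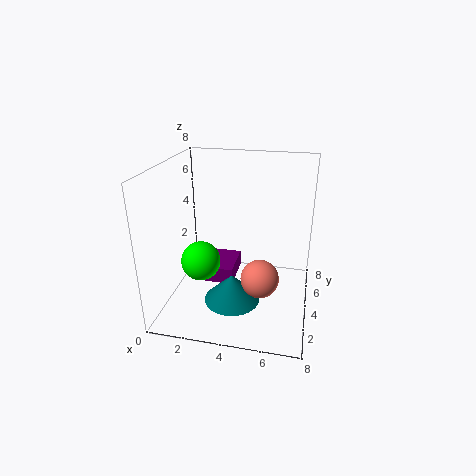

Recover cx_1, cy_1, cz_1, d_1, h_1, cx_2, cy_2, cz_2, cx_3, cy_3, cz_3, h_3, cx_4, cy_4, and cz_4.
cx_1 = 1.5, cy_1 = 4.5, cz_1 = 0.5, d_1 = 2.5, h_1 = 1, cx_2 = 5.5, cy_2 = 2.5, cz_2 = 2.5, cx_3 = 4, cy_3 = 2.5, cz_3 = 1, h_3 = 1.5, cx_4 = 2.5, cy_4 = 2, cz_4 = 3.5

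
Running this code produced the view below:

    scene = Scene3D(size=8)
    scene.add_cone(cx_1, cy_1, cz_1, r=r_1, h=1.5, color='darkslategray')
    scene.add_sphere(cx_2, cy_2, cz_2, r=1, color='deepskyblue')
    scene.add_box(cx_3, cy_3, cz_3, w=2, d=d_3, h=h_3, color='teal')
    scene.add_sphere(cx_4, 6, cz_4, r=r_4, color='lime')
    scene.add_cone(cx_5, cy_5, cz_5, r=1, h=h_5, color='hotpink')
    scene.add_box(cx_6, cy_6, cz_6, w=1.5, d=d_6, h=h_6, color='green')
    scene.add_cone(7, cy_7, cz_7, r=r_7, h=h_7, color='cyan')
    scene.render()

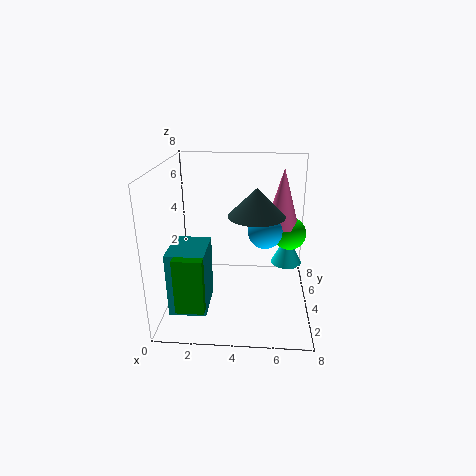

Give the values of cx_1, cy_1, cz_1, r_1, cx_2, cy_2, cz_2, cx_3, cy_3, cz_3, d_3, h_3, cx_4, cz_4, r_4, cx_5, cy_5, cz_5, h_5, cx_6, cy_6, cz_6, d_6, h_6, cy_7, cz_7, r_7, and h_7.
cx_1 = 5
cy_1 = 3.5
cz_1 = 5.5
r_1 = 1.5
cx_2 = 5.5
cy_2 = 5
cz_2 = 4
cx_3 = 0.5
cy_3 = 1.5
cz_3 = 0.5
d_3 = 2.5
h_3 = 3.5
cx_4 = 7
cz_4 = 3.5
r_4 = 1
cx_5 = 6.5
cy_5 = 6
cz_5 = 4
h_5 = 3.5
cx_6 = 1
cy_6 = 1
cz_6 = 1
d_6 = 2
h_6 = 3
cy_7 = 7
cz_7 = 1
r_7 = 1
h_7 = 2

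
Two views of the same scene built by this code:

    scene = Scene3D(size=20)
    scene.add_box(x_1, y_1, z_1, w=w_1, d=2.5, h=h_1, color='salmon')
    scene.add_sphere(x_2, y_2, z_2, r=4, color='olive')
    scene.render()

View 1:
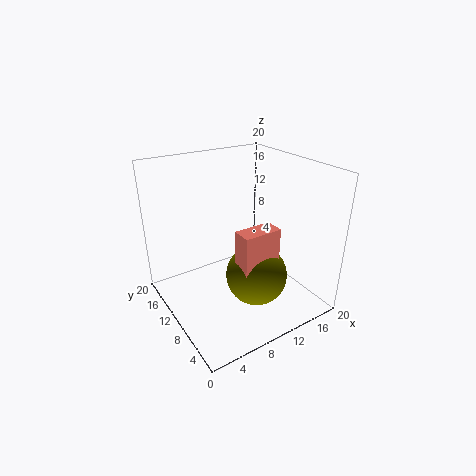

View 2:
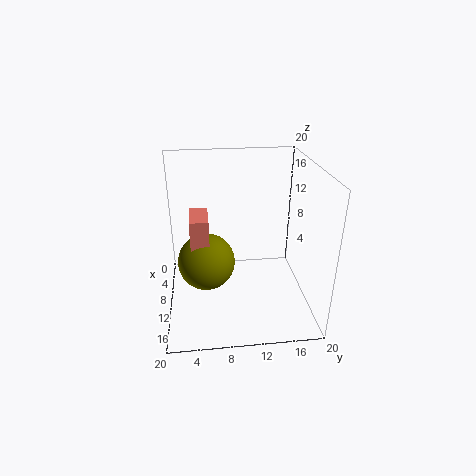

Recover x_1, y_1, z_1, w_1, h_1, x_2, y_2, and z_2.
x_1 = 7, y_1 = 3.5, z_1 = 6, w_1 = 5, h_1 = 7.5, x_2 = 10, y_2 = 5.5, z_2 = 6.5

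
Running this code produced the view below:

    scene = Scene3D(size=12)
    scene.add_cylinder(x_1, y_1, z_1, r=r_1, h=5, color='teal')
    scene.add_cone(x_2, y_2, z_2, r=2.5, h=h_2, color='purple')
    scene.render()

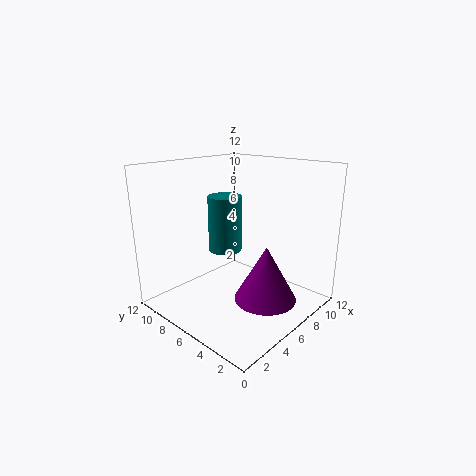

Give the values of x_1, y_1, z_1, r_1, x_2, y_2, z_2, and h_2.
x_1 = 7, y_1 = 8.5, z_1 = 4, r_1 = 1.5, x_2 = 6, y_2 = 3, z_2 = 1.5, h_2 = 4.5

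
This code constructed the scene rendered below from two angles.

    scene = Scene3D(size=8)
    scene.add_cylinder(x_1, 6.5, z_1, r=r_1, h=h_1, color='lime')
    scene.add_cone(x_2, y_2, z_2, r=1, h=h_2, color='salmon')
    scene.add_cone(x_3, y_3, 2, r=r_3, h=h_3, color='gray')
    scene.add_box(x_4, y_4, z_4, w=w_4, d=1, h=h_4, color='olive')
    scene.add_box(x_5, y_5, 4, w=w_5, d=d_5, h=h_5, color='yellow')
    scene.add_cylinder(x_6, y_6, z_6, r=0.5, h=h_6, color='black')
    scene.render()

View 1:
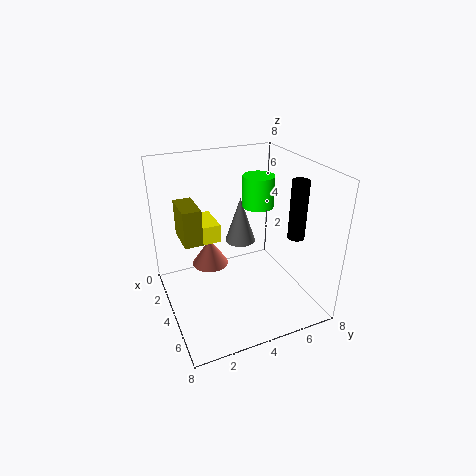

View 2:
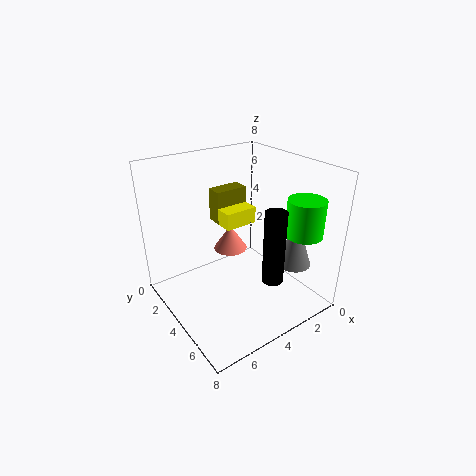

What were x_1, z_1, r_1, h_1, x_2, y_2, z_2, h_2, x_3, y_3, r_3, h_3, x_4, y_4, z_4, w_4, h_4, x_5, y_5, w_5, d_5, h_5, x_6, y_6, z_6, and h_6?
x_1 = 1.5; z_1 = 4.5; r_1 = 1; h_1 = 2; x_2 = 3.5; y_2 = 2.5; z_2 = 2.5; h_2 = 1.5; x_3 = 1; y_3 = 5.5; r_3 = 1; h_3 = 3; x_4 = 2; y_4 = 1; z_4 = 4; w_4 = 2; h_4 = 2; x_5 = 2; y_5 = 2; w_5 = 2; d_5 = 1; h_5 = 1; x_6 = 4.5; y_6 = 7.5; z_6 = 3.5; h_6 = 3.5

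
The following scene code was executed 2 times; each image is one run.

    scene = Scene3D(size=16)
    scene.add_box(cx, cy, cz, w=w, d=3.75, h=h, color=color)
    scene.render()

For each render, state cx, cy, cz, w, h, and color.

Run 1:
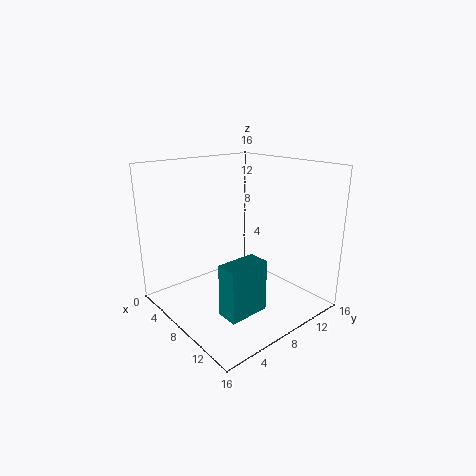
cx = 13.75, cy = 1, cz = 4.25, w = 2, h = 4.75, color = 'teal'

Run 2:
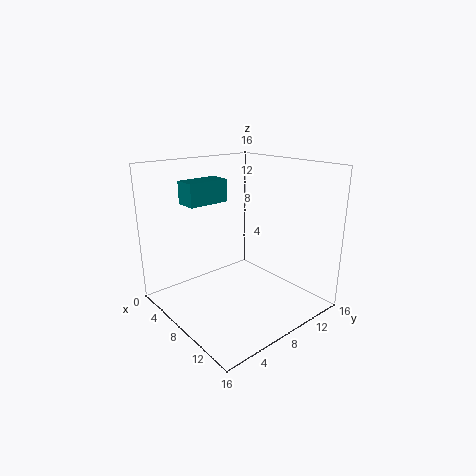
cx = 9.25, cy = 0.25, cz = 13.5, w = 2, h = 2, color = 'teal'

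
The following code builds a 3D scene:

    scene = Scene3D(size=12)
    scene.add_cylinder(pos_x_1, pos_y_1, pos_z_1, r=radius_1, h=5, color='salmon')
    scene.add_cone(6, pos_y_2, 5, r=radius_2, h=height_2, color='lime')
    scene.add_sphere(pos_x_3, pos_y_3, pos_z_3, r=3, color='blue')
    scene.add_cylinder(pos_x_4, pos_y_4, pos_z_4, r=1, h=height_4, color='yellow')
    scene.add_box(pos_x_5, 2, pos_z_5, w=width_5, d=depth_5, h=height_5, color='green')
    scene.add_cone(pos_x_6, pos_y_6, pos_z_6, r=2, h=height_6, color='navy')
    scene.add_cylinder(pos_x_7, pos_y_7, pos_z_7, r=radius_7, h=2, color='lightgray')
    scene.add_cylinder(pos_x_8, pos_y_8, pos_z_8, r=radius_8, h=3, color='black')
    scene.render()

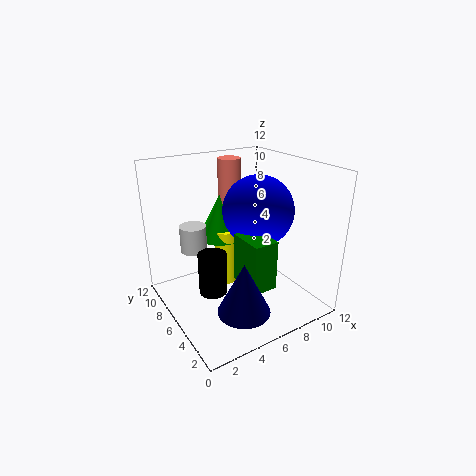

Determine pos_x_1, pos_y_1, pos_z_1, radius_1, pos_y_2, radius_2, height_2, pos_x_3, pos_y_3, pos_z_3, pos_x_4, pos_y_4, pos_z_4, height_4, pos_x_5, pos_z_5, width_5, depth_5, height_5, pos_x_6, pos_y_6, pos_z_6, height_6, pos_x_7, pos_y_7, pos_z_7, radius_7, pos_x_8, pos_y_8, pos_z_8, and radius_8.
pos_x_1 = 7, pos_y_1 = 9, pos_z_1 = 7, radius_1 = 1, pos_y_2 = 9, radius_2 = 2, height_2 = 4, pos_x_3 = 8, pos_y_3 = 6, pos_z_3 = 8, pos_x_4 = 6, pos_y_4 = 8, pos_z_4 = 1, height_4 = 5, pos_x_5 = 5, pos_z_5 = 3, width_5 = 2, depth_5 = 3, height_5 = 4, pos_x_6 = 4, pos_y_6 = 2, pos_z_6 = 2, height_6 = 4, pos_x_7 = 2, pos_y_7 = 6, pos_z_7 = 6, radius_7 = 1, pos_x_8 = 2, pos_y_8 = 3, pos_z_8 = 4, radius_8 = 1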